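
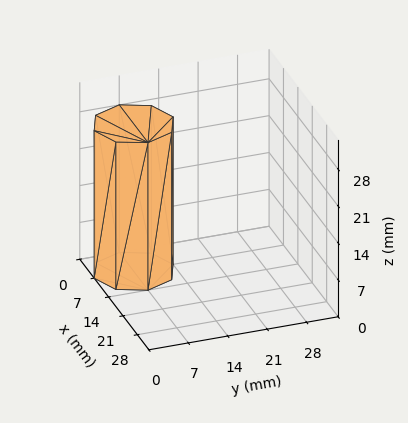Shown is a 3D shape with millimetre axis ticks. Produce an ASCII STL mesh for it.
Reading the render: the shape is a regular 8-sided prism (a cylinder approximated with 8 flat sides), circumscribed radius ≈ 7 mm, height ≈ 28 mm (dimensions read to the nearest mm from the axis ticks). For the STL, each face is triangulated and given an outward normal.

solid part
  facet normal 0.0000 0.0000 -1.0000
    outer loop
      vertex 7.00 14.00 0.00
      vertex 11.95 11.95 0.00
      vertex 14.00 7.00 0.00
    endloop
  endfacet
  facet normal 0.0000 0.0000 -1.0000
    outer loop
      vertex 2.05 11.95 0.00
      vertex 7.00 14.00 0.00
      vertex 14.00 7.00 0.00
    endloop
  endfacet
  facet normal 0.0000 0.0000 -1.0000
    outer loop
      vertex 0.00 7.00 0.00
      vertex 2.05 11.95 0.00
      vertex 14.00 7.00 0.00
    endloop
  endfacet
  facet normal 0.0000 0.0000 -1.0000
    outer loop
      vertex 2.05 2.05 0.00
      vertex 0.00 7.00 0.00
      vertex 14.00 7.00 0.00
    endloop
  endfacet
  facet normal 0.0000 0.0000 -1.0000
    outer loop
      vertex 7.00 0.00 0.00
      vertex 2.05 2.05 0.00
      vertex 14.00 7.00 0.00
    endloop
  endfacet
  facet normal 0.0000 0.0000 -1.0000
    outer loop
      vertex 11.95 2.05 0.00
      vertex 7.00 0.00 0.00
      vertex 14.00 7.00 0.00
    endloop
  endfacet
  facet normal 0.0000 0.0000 1.0000
    outer loop
      vertex 14.00 7.00 28.00
      vertex 11.95 11.95 28.00
      vertex 7.00 14.00 28.00
    endloop
  endfacet
  facet normal 0.0000 0.0000 1.0000
    outer loop
      vertex 14.00 7.00 28.00
      vertex 7.00 14.00 28.00
      vertex 2.05 11.95 28.00
    endloop
  endfacet
  facet normal 0.0000 0.0000 1.0000
    outer loop
      vertex 14.00 7.00 28.00
      vertex 2.05 11.95 28.00
      vertex 0.00 7.00 28.00
    endloop
  endfacet
  facet normal 0.0000 0.0000 1.0000
    outer loop
      vertex 14.00 7.00 28.00
      vertex 0.00 7.00 28.00
      vertex 2.05 2.05 28.00
    endloop
  endfacet
  facet normal 0.0000 0.0000 1.0000
    outer loop
      vertex 14.00 7.00 28.00
      vertex 2.05 2.05 28.00
      vertex 7.00 0.00 28.00
    endloop
  endfacet
  facet normal 0.0000 0.0000 1.0000
    outer loop
      vertex 14.00 7.00 28.00
      vertex 7.00 0.00 28.00
      vertex 11.95 2.05 28.00
    endloop
  endfacet
  facet normal 0.9239 0.3826 0.0000
    outer loop
      vertex 14.00 7.00 0.00
      vertex 11.95 11.95 0.00
      vertex 11.95 11.95 28.00
    endloop
  endfacet
  facet normal 0.9239 0.3826 0.0000
    outer loop
      vertex 14.00 7.00 0.00
      vertex 11.95 11.95 28.00
      vertex 14.00 7.00 28.00
    endloop
  endfacet
  facet normal 0.3826 0.9239 0.0000
    outer loop
      vertex 11.95 11.95 0.00
      vertex 7.00 14.00 0.00
      vertex 7.00 14.00 28.00
    endloop
  endfacet
  facet normal 0.3826 0.9239 0.0000
    outer loop
      vertex 11.95 11.95 0.00
      vertex 7.00 14.00 28.00
      vertex 11.95 11.95 28.00
    endloop
  endfacet
  facet normal -0.3826 0.9239 0.0000
    outer loop
      vertex 7.00 14.00 0.00
      vertex 2.05 11.95 0.00
      vertex 2.05 11.95 28.00
    endloop
  endfacet
  facet normal -0.3826 0.9239 0.0000
    outer loop
      vertex 7.00 14.00 0.00
      vertex 2.05 11.95 28.00
      vertex 7.00 14.00 28.00
    endloop
  endfacet
  facet normal -0.9239 0.3826 0.0000
    outer loop
      vertex 2.05 11.95 0.00
      vertex 0.00 7.00 0.00
      vertex 0.00 7.00 28.00
    endloop
  endfacet
  facet normal -0.9239 0.3826 0.0000
    outer loop
      vertex 2.05 11.95 0.00
      vertex 0.00 7.00 28.00
      vertex 2.05 11.95 28.00
    endloop
  endfacet
  facet normal -0.9239 -0.3826 0.0000
    outer loop
      vertex 0.00 7.00 0.00
      vertex 2.05 2.05 0.00
      vertex 2.05 2.05 28.00
    endloop
  endfacet
  facet normal -0.9239 -0.3826 0.0000
    outer loop
      vertex 0.00 7.00 0.00
      vertex 2.05 2.05 28.00
      vertex 0.00 7.00 28.00
    endloop
  endfacet
  facet normal -0.3826 -0.9239 0.0000
    outer loop
      vertex 2.05 2.05 0.00
      vertex 7.00 0.00 0.00
      vertex 7.00 0.00 28.00
    endloop
  endfacet
  facet normal -0.3826 -0.9239 0.0000
    outer loop
      vertex 2.05 2.05 0.00
      vertex 7.00 0.00 28.00
      vertex 2.05 2.05 28.00
    endloop
  endfacet
  facet normal 0.3826 -0.9239 0.0000
    outer loop
      vertex 7.00 0.00 0.00
      vertex 11.95 2.05 0.00
      vertex 11.95 2.05 28.00
    endloop
  endfacet
  facet normal 0.3826 -0.9239 0.0000
    outer loop
      vertex 7.00 0.00 0.00
      vertex 11.95 2.05 28.00
      vertex 7.00 0.00 28.00
    endloop
  endfacet
  facet normal 0.9239 -0.3826 0.0000
    outer loop
      vertex 11.95 2.05 0.00
      vertex 14.00 7.00 0.00
      vertex 14.00 7.00 28.00
    endloop
  endfacet
  facet normal 0.9239 -0.3826 0.0000
    outer loop
      vertex 11.95 2.05 0.00
      vertex 14.00 7.00 28.00
      vertex 11.95 2.05 28.00
    endloop
  endfacet
endsolid part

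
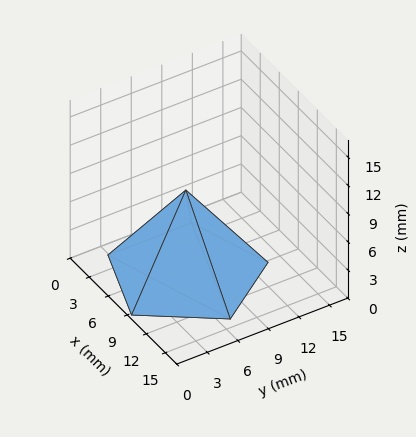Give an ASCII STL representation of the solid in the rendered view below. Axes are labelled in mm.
Reading the render: the shape is a regular 5-sided pyramid, base circumscribed radius ≈ 7 mm, apex at z ≈ 9 mm (dimensions read to the nearest mm from the axis ticks). For the STL, each face is triangulated and given an outward normal.

solid part
  facet normal 0.0000 0.0000 -1.0000
    outer loop
      vertex 1.3 11.1 0.0
      vertex 9.2 13.7 0.0
      vertex 14.0 7.0 0.0
    endloop
  endfacet
  facet normal 0.0000 0.0000 -1.0000
    outer loop
      vertex 1.3 2.9 0.0
      vertex 1.3 11.1 0.0
      vertex 14.0 7.0 0.0
    endloop
  endfacet
  facet normal 0.0000 0.0000 -1.0000
    outer loop
      vertex 9.2 0.3 0.0
      vertex 1.3 2.9 0.0
      vertex 14.0 7.0 0.0
    endloop
  endfacet
  facet normal 0.6871 0.4922 0.5344
    outer loop
      vertex 14.0 7.0 0.0
      vertex 9.2 13.7 0.0
      vertex 7.0 7.0 9.0
    endloop
  endfacet
  facet normal -0.2644 0.8034 0.5335
    outer loop
      vertex 9.2 13.7 0.0
      vertex 1.3 11.1 0.0
      vertex 7.0 7.0 9.0
    endloop
  endfacet
  facet normal -0.8448 0.0000 0.5351
    outer loop
      vertex 1.3 11.1 0.0
      vertex 1.3 2.9 0.0
      vertex 7.0 7.0 9.0
    endloop
  endfacet
  facet normal -0.2644 -0.8034 0.5335
    outer loop
      vertex 1.3 2.9 0.0
      vertex 9.2 0.3 0.0
      vertex 7.0 7.0 9.0
    endloop
  endfacet
  facet normal 0.6871 -0.4922 0.5344
    outer loop
      vertex 9.2 0.3 0.0
      vertex 14.0 7.0 0.0
      vertex 7.0 7.0 9.0
    endloop
  endfacet
endsolid part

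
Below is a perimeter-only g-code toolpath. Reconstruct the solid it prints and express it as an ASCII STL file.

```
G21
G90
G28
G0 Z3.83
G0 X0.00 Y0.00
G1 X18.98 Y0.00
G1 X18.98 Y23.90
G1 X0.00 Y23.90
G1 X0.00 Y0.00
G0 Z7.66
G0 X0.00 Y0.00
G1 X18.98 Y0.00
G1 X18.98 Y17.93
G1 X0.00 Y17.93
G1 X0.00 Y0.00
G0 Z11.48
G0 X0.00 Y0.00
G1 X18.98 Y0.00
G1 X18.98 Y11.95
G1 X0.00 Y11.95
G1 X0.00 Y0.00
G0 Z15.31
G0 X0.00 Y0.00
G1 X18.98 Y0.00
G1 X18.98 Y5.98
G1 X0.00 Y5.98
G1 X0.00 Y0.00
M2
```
solid part
  facet normal 0.0000 0.0000 -1.0000
    outer loop
      vertex 18.98 29.88 0.00
      vertex 18.98 0.00 0.00
      vertex 0.00 0.00 0.00
    endloop
  endfacet
  facet normal 0.0000 0.0000 -1.0000
    outer loop
      vertex 0.00 29.88 0.00
      vertex 18.98 29.88 0.00
      vertex 0.00 0.00 0.00
    endloop
  endfacet
  facet normal 0.0000 -1.0000 0.0000
    outer loop
      vertex 0.00 0.00 0.00
      vertex 18.98 0.00 0.00
      vertex 18.98 0.00 19.14
    endloop
  endfacet
  facet normal 0.0000 -1.0000 0.0000
    outer loop
      vertex 0.00 0.00 0.00
      vertex 18.98 0.00 19.14
      vertex 0.00 0.00 19.14
    endloop
  endfacet
  facet normal 0.0000 0.5394 0.8421
    outer loop
      vertex 0.00 0.00 19.14
      vertex 18.98 0.00 19.14
      vertex 18.98 29.88 0.00
    endloop
  endfacet
  facet normal 0.0000 0.5394 0.8421
    outer loop
      vertex 0.00 0.00 19.14
      vertex 18.98 29.88 0.00
      vertex 0.00 29.88 0.00
    endloop
  endfacet
  facet normal -1.0000 0.0000 0.0000
    outer loop
      vertex 0.00 0.00 19.14
      vertex 0.00 29.88 0.00
      vertex 0.00 0.00 0.00
    endloop
  endfacet
  facet normal 1.0000 0.0000 0.0000
    outer loop
      vertex 18.98 0.00 0.00
      vertex 18.98 29.88 0.00
      vertex 18.98 0.00 19.14
    endloop
  endfacet
endsolid part

The G0 Z moves step by Δz≈3.83 mm. The G1 loops shrink linearly with z, so the solid tapers from its base footprint up to z≈19.1. Closing with a flat bottom cap and the tapered top and triangulating gives 8 facets — a wedge (ramp): 19 × 29.9 mm base, rising to 19.1 mm along the y=0 edge and sloping linearly to z=0 at y=29.9.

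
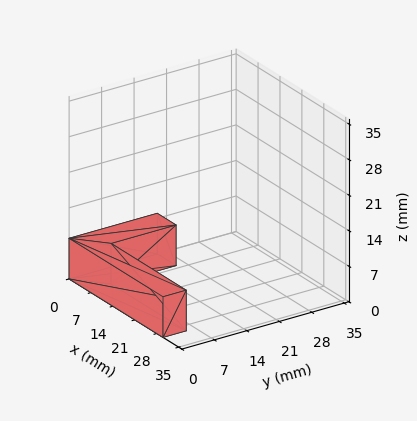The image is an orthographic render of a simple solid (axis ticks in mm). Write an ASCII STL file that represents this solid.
Reading the render: the shape is an L-shaped prism: outer 30 × 19 mm, arm thicknesses ≈ 5 mm (horizontal) and 6 mm (vertical), extruded 8 mm in z (dimensions read to the nearest mm from the axis ticks). For the STL, each face is triangulated and given an outward normal.

solid part
  facet normal 0.0000 0.0000 -1.0000
    outer loop
      vertex 30.000 5.000 0.000
      vertex 30.000 0.000 0.000
      vertex 0.000 0.000 0.000
    endloop
  endfacet
  facet normal 0.0000 0.0000 -1.0000
    outer loop
      vertex 6.000 5.000 0.000
      vertex 30.000 5.000 0.000
      vertex 0.000 0.000 0.000
    endloop
  endfacet
  facet normal 0.0000 0.0000 -1.0000
    outer loop
      vertex 6.000 19.000 0.000
      vertex 6.000 5.000 0.000
      vertex 0.000 0.000 0.000
    endloop
  endfacet
  facet normal 0.0000 0.0000 -1.0000
    outer loop
      vertex 0.000 19.000 0.000
      vertex 6.000 19.000 0.000
      vertex 0.000 0.000 0.000
    endloop
  endfacet
  facet normal 0.0000 0.0000 1.0000
    outer loop
      vertex 0.000 0.000 8.000
      vertex 30.000 0.000 8.000
      vertex 30.000 5.000 8.000
    endloop
  endfacet
  facet normal 0.0000 0.0000 1.0000
    outer loop
      vertex 0.000 0.000 8.000
      vertex 30.000 5.000 8.000
      vertex 6.000 5.000 8.000
    endloop
  endfacet
  facet normal 0.0000 0.0000 1.0000
    outer loop
      vertex 0.000 0.000 8.000
      vertex 6.000 5.000 8.000
      vertex 6.000 19.000 8.000
    endloop
  endfacet
  facet normal 0.0000 0.0000 1.0000
    outer loop
      vertex 0.000 0.000 8.000
      vertex 6.000 19.000 8.000
      vertex 0.000 19.000 8.000
    endloop
  endfacet
  facet normal 0.0000 -1.0000 0.0000
    outer loop
      vertex 0.000 0.000 0.000
      vertex 30.000 0.000 0.000
      vertex 30.000 0.000 8.000
    endloop
  endfacet
  facet normal 0.0000 -1.0000 0.0000
    outer loop
      vertex 0.000 0.000 0.000
      vertex 30.000 0.000 8.000
      vertex 0.000 0.000 8.000
    endloop
  endfacet
  facet normal 1.0000 0.0000 0.0000
    outer loop
      vertex 30.000 0.000 0.000
      vertex 30.000 5.000 0.000
      vertex 30.000 5.000 8.000
    endloop
  endfacet
  facet normal 1.0000 0.0000 0.0000
    outer loop
      vertex 30.000 0.000 0.000
      vertex 30.000 5.000 8.000
      vertex 30.000 0.000 8.000
    endloop
  endfacet
  facet normal 0.0000 1.0000 0.0000
    outer loop
      vertex 30.000 5.000 0.000
      vertex 6.000 5.000 0.000
      vertex 6.000 5.000 8.000
    endloop
  endfacet
  facet normal 0.0000 1.0000 0.0000
    outer loop
      vertex 30.000 5.000 0.000
      vertex 6.000 5.000 8.000
      vertex 30.000 5.000 8.000
    endloop
  endfacet
  facet normal 1.0000 0.0000 0.0000
    outer loop
      vertex 6.000 5.000 0.000
      vertex 6.000 19.000 0.000
      vertex 6.000 19.000 8.000
    endloop
  endfacet
  facet normal 1.0000 0.0000 0.0000
    outer loop
      vertex 6.000 5.000 0.000
      vertex 6.000 19.000 8.000
      vertex 6.000 5.000 8.000
    endloop
  endfacet
  facet normal 0.0000 1.0000 0.0000
    outer loop
      vertex 6.000 19.000 0.000
      vertex 0.000 19.000 0.000
      vertex 0.000 19.000 8.000
    endloop
  endfacet
  facet normal 0.0000 1.0000 0.0000
    outer loop
      vertex 6.000 19.000 0.000
      vertex 0.000 19.000 8.000
      vertex 6.000 19.000 8.000
    endloop
  endfacet
  facet normal -1.0000 0.0000 0.0000
    outer loop
      vertex 0.000 19.000 0.000
      vertex 0.000 0.000 0.000
      vertex 0.000 0.000 8.000
    endloop
  endfacet
  facet normal -1.0000 0.0000 0.0000
    outer loop
      vertex 0.000 19.000 0.000
      vertex 0.000 0.000 8.000
      vertex 0.000 19.000 8.000
    endloop
  endfacet
endsolid part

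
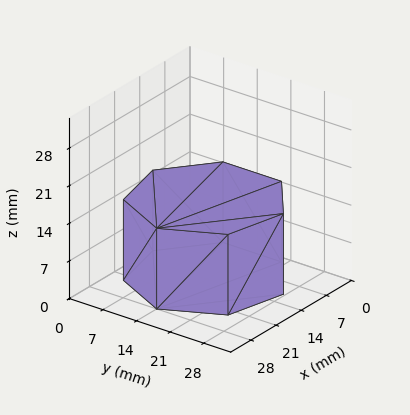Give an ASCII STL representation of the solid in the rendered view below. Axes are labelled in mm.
Reading the render: the shape is a regular 7-sided prism (a cylinder approximated with 7 flat sides), circumscribed radius ≈ 14 mm, height ≈ 15 mm (dimensions read to the nearest mm from the axis ticks). For the STL, each face is triangulated and given an outward normal.

solid part
  facet normal 0.0000 0.0000 -1.0000
    outer loop
      vertex 10.9 27.6 0.0
      vertex 22.7 24.9 0.0
      vertex 28.0 14.0 0.0
    endloop
  endfacet
  facet normal 0.0000 0.0000 -1.0000
    outer loop
      vertex 1.4 20.1 0.0
      vertex 10.9 27.6 0.0
      vertex 28.0 14.0 0.0
    endloop
  endfacet
  facet normal 0.0000 0.0000 -1.0000
    outer loop
      vertex 1.4 7.9 0.0
      vertex 1.4 20.1 0.0
      vertex 28.0 14.0 0.0
    endloop
  endfacet
  facet normal 0.0000 0.0000 -1.0000
    outer loop
      vertex 10.9 0.4 0.0
      vertex 1.4 7.9 0.0
      vertex 28.0 14.0 0.0
    endloop
  endfacet
  facet normal 0.0000 0.0000 -1.0000
    outer loop
      vertex 22.7 3.1 0.0
      vertex 10.9 0.4 0.0
      vertex 28.0 14.0 0.0
    endloop
  endfacet
  facet normal 0.0000 0.0000 1.0000
    outer loop
      vertex 28.0 14.0 15.0
      vertex 22.7 24.9 15.0
      vertex 10.9 27.6 15.0
    endloop
  endfacet
  facet normal 0.0000 0.0000 1.0000
    outer loop
      vertex 28.0 14.0 15.0
      vertex 10.9 27.6 15.0
      vertex 1.4 20.1 15.0
    endloop
  endfacet
  facet normal 0.0000 0.0000 1.0000
    outer loop
      vertex 28.0 14.0 15.0
      vertex 1.4 20.1 15.0
      vertex 1.4 7.9 15.0
    endloop
  endfacet
  facet normal 0.0000 0.0000 1.0000
    outer loop
      vertex 28.0 14.0 15.0
      vertex 1.4 7.9 15.0
      vertex 10.9 0.4 15.0
    endloop
  endfacet
  facet normal 0.0000 0.0000 1.0000
    outer loop
      vertex 28.0 14.0 15.0
      vertex 10.9 0.4 15.0
      vertex 22.7 3.1 15.0
    endloop
  endfacet
  facet normal 0.8993 0.4373 0.0000
    outer loop
      vertex 28.0 14.0 0.0
      vertex 22.7 24.9 0.0
      vertex 22.7 24.9 15.0
    endloop
  endfacet
  facet normal 0.8993 0.4373 0.0000
    outer loop
      vertex 28.0 14.0 0.0
      vertex 22.7 24.9 15.0
      vertex 28.0 14.0 15.0
    endloop
  endfacet
  facet normal 0.2230 0.9748 0.0000
    outer loop
      vertex 22.7 24.9 0.0
      vertex 10.9 27.6 0.0
      vertex 10.9 27.6 15.0
    endloop
  endfacet
  facet normal 0.2230 0.9748 0.0000
    outer loop
      vertex 22.7 24.9 0.0
      vertex 10.9 27.6 15.0
      vertex 22.7 24.9 15.0
    endloop
  endfacet
  facet normal -0.6196 0.7849 0.0000
    outer loop
      vertex 10.9 27.6 0.0
      vertex 1.4 20.1 0.0
      vertex 1.4 20.1 15.0
    endloop
  endfacet
  facet normal -0.6196 0.7849 0.0000
    outer loop
      vertex 10.9 27.6 0.0
      vertex 1.4 20.1 15.0
      vertex 10.9 27.6 15.0
    endloop
  endfacet
  facet normal -1.0000 0.0000 0.0000
    outer loop
      vertex 1.4 20.1 0.0
      vertex 1.4 7.9 0.0
      vertex 1.4 7.9 15.0
    endloop
  endfacet
  facet normal -1.0000 0.0000 0.0000
    outer loop
      vertex 1.4 20.1 0.0
      vertex 1.4 7.9 15.0
      vertex 1.4 20.1 15.0
    endloop
  endfacet
  facet normal -0.6196 -0.7849 0.0000
    outer loop
      vertex 1.4 7.9 0.0
      vertex 10.9 0.4 0.0
      vertex 10.9 0.4 15.0
    endloop
  endfacet
  facet normal -0.6196 -0.7849 0.0000
    outer loop
      vertex 1.4 7.9 0.0
      vertex 10.9 0.4 15.0
      vertex 1.4 7.9 15.0
    endloop
  endfacet
  facet normal 0.2230 -0.9748 0.0000
    outer loop
      vertex 10.9 0.4 0.0
      vertex 22.7 3.1 0.0
      vertex 22.7 3.1 15.0
    endloop
  endfacet
  facet normal 0.2230 -0.9748 0.0000
    outer loop
      vertex 10.9 0.4 0.0
      vertex 22.7 3.1 15.0
      vertex 10.9 0.4 15.0
    endloop
  endfacet
  facet normal 0.8993 -0.4373 0.0000
    outer loop
      vertex 22.7 3.1 0.0
      vertex 28.0 14.0 0.0
      vertex 28.0 14.0 15.0
    endloop
  endfacet
  facet normal 0.8993 -0.4373 0.0000
    outer loop
      vertex 22.7 3.1 0.0
      vertex 28.0 14.0 15.0
      vertex 22.7 3.1 15.0
    endloop
  endfacet
endsolid part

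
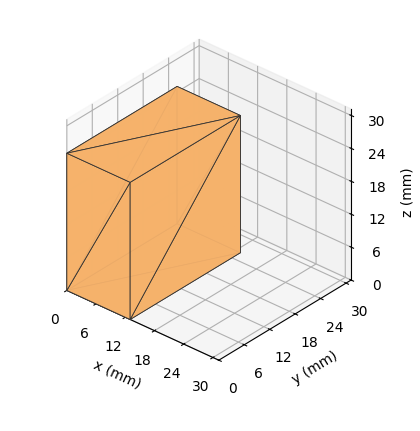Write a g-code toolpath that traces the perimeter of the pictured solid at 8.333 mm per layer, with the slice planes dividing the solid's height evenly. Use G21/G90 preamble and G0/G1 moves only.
Reading the render: the shape is a rectangular box, roughly 13 × 26 mm footprint and 25 mm tall (dimensions read to the nearest mm from the axis ticks). For the g-code, the solid's height is divided into equal slices at the stated Δz and each level perimeter traced with G1 moves after a G0 lift.

; perimeter-only toolpath
G21 ; units = mm
G90 ; absolute positioning
G28 ; home
; layer 1
G0 Z8.333
G0 X0.000 Y0.000
G1 X13.000 Y0.000
G1 X13.000 Y26.000
G1 X0.000 Y26.000
G1 X0.000 Y0.000
; layer 2
G0 Z16.667
G0 X0.000 Y0.000
G1 X13.000 Y0.000
G1 X13.000 Y26.000
G1 X0.000 Y26.000
G1 X0.000 Y0.000
; layer 3
G0 Z25.000
G0 X0.000 Y0.000
G1 X13.000 Y0.000
G1 X13.000 Y26.000
G1 X0.000 Y26.000
G1 X0.000 Y0.000
M2 ; end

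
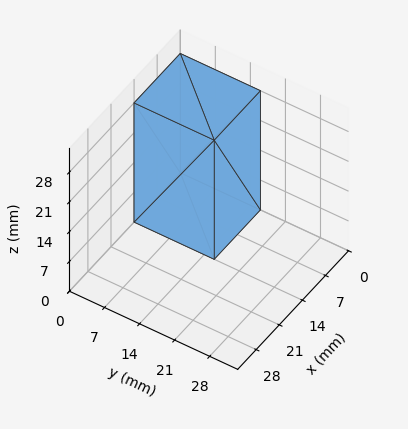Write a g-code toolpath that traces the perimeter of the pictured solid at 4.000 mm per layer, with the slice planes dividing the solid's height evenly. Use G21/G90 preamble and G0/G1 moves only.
Reading the render: the shape is a rectangular box, roughly 14 × 16 mm footprint and 28 mm tall (dimensions read to the nearest mm from the axis ticks). For the g-code, the solid's height is divided into equal slices at the stated Δz and each level perimeter traced with G1 moves after a G0 lift.

; perimeter-only toolpath
G21 ; units = mm
G90 ; absolute positioning
G28 ; home
; layer 1
G0 Z4.000
G0 X0.000 Y0.000
G1 X14.000 Y0.000
G1 X14.000 Y16.000
G1 X0.000 Y16.000
G1 X0.000 Y0.000
; layer 2
G0 Z8.000
G0 X0.000 Y0.000
G1 X14.000 Y0.000
G1 X14.000 Y16.000
G1 X0.000 Y16.000
G1 X0.000 Y0.000
; layer 3
G0 Z12.000
G0 X0.000 Y0.000
G1 X14.000 Y0.000
G1 X14.000 Y16.000
G1 X0.000 Y16.000
G1 X0.000 Y0.000
; layer 4
G0 Z16.000
G0 X0.000 Y0.000
G1 X14.000 Y0.000
G1 X14.000 Y16.000
G1 X0.000 Y16.000
G1 X0.000 Y0.000
; layer 5
G0 Z20.000
G0 X0.000 Y0.000
G1 X14.000 Y0.000
G1 X14.000 Y16.000
G1 X0.000 Y16.000
G1 X0.000 Y0.000
; layer 6
G0 Z24.000
G0 X0.000 Y0.000
G1 X14.000 Y0.000
G1 X14.000 Y16.000
G1 X0.000 Y16.000
G1 X0.000 Y0.000
; layer 7
G0 Z28.000
G0 X0.000 Y0.000
G1 X14.000 Y0.000
G1 X14.000 Y16.000
G1 X0.000 Y16.000
G1 X0.000 Y0.000
M2 ; end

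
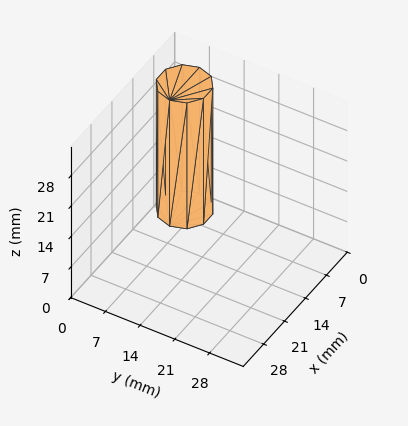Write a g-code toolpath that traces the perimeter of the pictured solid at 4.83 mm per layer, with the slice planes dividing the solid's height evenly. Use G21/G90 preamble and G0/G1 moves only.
Reading the render: the shape is a regular 10-sided prism (a cylinder approximated with 10 flat sides), circumscribed radius ≈ 5 mm, height ≈ 29 mm (dimensions read to the nearest mm from the axis ticks). For the g-code, the solid's height is divided into equal slices at the stated Δz and each level perimeter traced with G1 moves after a G0 lift.

; perimeter-only toolpath
G21 ; units = mm
G90 ; absolute positioning
G28 ; home
; layer 1
G0 Z4.83
G0 X10.00 Y5.00
G1 X9.05 Y7.94
G1 X6.55 Y9.76
G1 X3.45 Y9.76
G1 X0.95 Y7.94
G1 X0.00 Y5.00
G1 X0.95 Y2.06
G1 X3.45 Y0.24
G1 X6.55 Y0.24
G1 X9.05 Y2.06
G1 X10.00 Y5.00
; layer 2
G0 Z9.67
G0 X10.00 Y5.00
G1 X9.05 Y7.94
G1 X6.55 Y9.76
G1 X3.45 Y9.76
G1 X0.95 Y7.94
G1 X0.00 Y5.00
G1 X0.95 Y2.06
G1 X3.45 Y0.24
G1 X6.55 Y0.24
G1 X9.05 Y2.06
G1 X10.00 Y5.00
; layer 3
G0 Z14.50
G0 X10.00 Y5.00
G1 X9.05 Y7.94
G1 X6.55 Y9.76
G1 X3.45 Y9.76
G1 X0.95 Y7.94
G1 X0.00 Y5.00
G1 X0.95 Y2.06
G1 X3.45 Y0.24
G1 X6.55 Y0.24
G1 X9.05 Y2.06
G1 X10.00 Y5.00
; layer 4
G0 Z19.33
G0 X10.00 Y5.00
G1 X9.05 Y7.94
G1 X6.55 Y9.76
G1 X3.45 Y9.76
G1 X0.95 Y7.94
G1 X0.00 Y5.00
G1 X0.95 Y2.06
G1 X3.45 Y0.24
G1 X6.55 Y0.24
G1 X9.05 Y2.06
G1 X10.00 Y5.00
; layer 5
G0 Z24.17
G0 X10.00 Y5.00
G1 X9.05 Y7.94
G1 X6.55 Y9.76
G1 X3.45 Y9.76
G1 X0.95 Y7.94
G1 X0.00 Y5.00
G1 X0.95 Y2.06
G1 X3.45 Y0.24
G1 X6.55 Y0.24
G1 X9.05 Y2.06
G1 X10.00 Y5.00
; layer 6
G0 Z29.00
G0 X10.00 Y5.00
G1 X9.05 Y7.94
G1 X6.55 Y9.76
G1 X3.45 Y9.76
G1 X0.95 Y7.94
G1 X0.00 Y5.00
G1 X0.95 Y2.06
G1 X3.45 Y0.24
G1 X6.55 Y0.24
G1 X9.05 Y2.06
G1 X10.00 Y5.00
M2 ; end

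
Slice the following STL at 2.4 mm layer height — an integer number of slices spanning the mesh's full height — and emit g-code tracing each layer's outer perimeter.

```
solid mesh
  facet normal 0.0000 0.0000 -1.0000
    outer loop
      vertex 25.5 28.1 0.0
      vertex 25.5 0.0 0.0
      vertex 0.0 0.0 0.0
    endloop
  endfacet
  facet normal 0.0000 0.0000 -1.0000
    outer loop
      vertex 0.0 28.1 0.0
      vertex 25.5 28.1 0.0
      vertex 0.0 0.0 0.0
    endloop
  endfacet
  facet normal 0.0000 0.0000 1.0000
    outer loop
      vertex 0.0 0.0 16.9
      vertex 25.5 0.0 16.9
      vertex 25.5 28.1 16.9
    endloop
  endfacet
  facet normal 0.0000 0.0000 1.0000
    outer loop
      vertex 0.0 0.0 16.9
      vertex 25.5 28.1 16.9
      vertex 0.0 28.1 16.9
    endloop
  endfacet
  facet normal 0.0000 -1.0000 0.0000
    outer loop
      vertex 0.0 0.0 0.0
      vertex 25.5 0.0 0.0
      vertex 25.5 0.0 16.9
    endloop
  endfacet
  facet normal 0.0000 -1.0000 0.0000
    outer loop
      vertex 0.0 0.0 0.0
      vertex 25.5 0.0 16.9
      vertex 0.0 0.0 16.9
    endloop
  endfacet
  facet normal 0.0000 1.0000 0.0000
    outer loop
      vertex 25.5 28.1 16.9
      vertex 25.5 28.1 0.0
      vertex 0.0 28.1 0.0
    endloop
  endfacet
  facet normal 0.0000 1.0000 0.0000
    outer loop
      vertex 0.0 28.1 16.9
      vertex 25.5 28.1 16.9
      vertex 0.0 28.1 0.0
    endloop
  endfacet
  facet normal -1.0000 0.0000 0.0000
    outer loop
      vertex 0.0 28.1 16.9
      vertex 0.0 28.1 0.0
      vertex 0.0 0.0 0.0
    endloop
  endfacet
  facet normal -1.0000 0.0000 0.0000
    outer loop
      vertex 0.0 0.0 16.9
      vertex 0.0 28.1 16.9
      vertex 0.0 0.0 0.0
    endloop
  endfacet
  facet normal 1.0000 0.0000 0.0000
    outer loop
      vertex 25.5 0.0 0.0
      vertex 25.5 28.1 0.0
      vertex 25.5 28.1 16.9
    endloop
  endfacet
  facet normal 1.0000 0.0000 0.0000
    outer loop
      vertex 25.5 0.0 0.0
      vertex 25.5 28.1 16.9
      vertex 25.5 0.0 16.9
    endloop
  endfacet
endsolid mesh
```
; perimeter-only toolpath
G21 ; units = mm
G90 ; absolute positioning
G28 ; home
; layer 1
G0 Z2.4
G0 X0.0 Y0.0
G1 X25.5 Y0.0
G1 X25.5 Y28.1
G1 X0.0 Y28.1
G1 X0.0 Y0.0
; layer 2
G0 Z4.8
G0 X0.0 Y0.0
G1 X25.5 Y0.0
G1 X25.5 Y28.1
G1 X0.0 Y28.1
G1 X0.0 Y0.0
; layer 3
G0 Z7.2
G0 X0.0 Y0.0
G1 X25.5 Y0.0
G1 X25.5 Y28.1
G1 X0.0 Y28.1
G1 X0.0 Y0.0
; layer 4
G0 Z9.7
G0 X0.0 Y0.0
G1 X25.5 Y0.0
G1 X25.5 Y28.1
G1 X0.0 Y28.1
G1 X0.0 Y0.0
; layer 5
G0 Z12.1
G0 X0.0 Y0.0
G1 X25.5 Y0.0
G1 X25.5 Y28.1
G1 X0.0 Y28.1
G1 X0.0 Y0.0
; layer 6
G0 Z14.5
G0 X0.0 Y0.0
G1 X25.5 Y0.0
G1 X25.5 Y28.1
G1 X0.0 Y28.1
G1 X0.0 Y0.0
; layer 7
G0 Z16.9
G0 X0.0 Y0.0
G1 X25.5 Y0.0
G1 X25.5 Y28.1
G1 X0.0 Y28.1
G1 X0.0 Y0.0
M2 ; end

The solid is a rectangular box, roughly 25.5 × 28.1 mm footprint and 16.9 mm tall. Slicing at Δz = 2.4 mm — 7 equal slices spanning the solid's height, so layer i sits at z = i·h/7 — gives 7 non-empty perimeters. Each is a 4-segment closed polygon; G0 lifts to the layer z and rapids to the start vertex, then G1 traces the edges.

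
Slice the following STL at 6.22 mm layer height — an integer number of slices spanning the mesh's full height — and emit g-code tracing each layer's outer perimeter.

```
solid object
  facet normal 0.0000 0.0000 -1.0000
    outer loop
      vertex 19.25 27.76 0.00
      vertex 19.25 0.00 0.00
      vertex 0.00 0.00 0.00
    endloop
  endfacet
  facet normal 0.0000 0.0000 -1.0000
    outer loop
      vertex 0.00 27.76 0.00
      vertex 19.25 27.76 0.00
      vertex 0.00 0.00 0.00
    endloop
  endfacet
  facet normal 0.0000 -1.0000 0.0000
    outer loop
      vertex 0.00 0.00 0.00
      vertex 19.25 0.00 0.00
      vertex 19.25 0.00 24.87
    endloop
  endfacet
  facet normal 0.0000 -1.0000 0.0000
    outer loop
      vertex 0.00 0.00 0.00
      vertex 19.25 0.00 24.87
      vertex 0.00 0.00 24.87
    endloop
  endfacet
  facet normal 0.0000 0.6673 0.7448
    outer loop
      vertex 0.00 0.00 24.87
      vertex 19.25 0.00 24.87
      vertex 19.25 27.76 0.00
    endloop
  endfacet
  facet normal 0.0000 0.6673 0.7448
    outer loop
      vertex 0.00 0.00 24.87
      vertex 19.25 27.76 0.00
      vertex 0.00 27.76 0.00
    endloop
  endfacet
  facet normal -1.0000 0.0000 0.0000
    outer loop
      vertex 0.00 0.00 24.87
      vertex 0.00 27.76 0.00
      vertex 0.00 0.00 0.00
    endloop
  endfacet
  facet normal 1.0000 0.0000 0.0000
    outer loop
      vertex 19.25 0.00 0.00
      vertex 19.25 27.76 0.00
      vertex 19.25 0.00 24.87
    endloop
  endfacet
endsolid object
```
; perimeter-only toolpath
G21 ; units = mm
G90 ; absolute positioning
G28 ; home
; layer 1
G0 Z6.22
G0 X0.00 Y0.00
G1 X19.25 Y0.00
G1 X19.25 Y20.82
G1 X0.00 Y20.82
G1 X0.00 Y0.00
; layer 2
G0 Z12.44
G0 X0.00 Y0.00
G1 X19.25 Y0.00
G1 X19.25 Y13.88
G1 X0.00 Y13.88
G1 X0.00 Y0.00
; layer 3
G0 Z18.65
G0 X0.00 Y0.00
G1 X19.25 Y0.00
G1 X19.25 Y6.94
G1 X0.00 Y6.94
G1 X0.00 Y0.00
M2 ; end

The solid is a wedge (ramp): 19.2 × 27.8 mm base, rising to 24.9 mm along the y=0 edge and sloping linearly to z=0 at y=27.8. Slicing at Δz = 6.22 mm — 4 equal slices spanning the solid's height, so layer i sits at z = i·h/4 — gives 3 non-empty perimeters. Each is a 4-segment closed polygon; G0 lifts to the layer z and rapids to the start vertex, then G1 traces the edges. The cross-section shrinks linearly with z (the slice at the apex is degenerate and omitted).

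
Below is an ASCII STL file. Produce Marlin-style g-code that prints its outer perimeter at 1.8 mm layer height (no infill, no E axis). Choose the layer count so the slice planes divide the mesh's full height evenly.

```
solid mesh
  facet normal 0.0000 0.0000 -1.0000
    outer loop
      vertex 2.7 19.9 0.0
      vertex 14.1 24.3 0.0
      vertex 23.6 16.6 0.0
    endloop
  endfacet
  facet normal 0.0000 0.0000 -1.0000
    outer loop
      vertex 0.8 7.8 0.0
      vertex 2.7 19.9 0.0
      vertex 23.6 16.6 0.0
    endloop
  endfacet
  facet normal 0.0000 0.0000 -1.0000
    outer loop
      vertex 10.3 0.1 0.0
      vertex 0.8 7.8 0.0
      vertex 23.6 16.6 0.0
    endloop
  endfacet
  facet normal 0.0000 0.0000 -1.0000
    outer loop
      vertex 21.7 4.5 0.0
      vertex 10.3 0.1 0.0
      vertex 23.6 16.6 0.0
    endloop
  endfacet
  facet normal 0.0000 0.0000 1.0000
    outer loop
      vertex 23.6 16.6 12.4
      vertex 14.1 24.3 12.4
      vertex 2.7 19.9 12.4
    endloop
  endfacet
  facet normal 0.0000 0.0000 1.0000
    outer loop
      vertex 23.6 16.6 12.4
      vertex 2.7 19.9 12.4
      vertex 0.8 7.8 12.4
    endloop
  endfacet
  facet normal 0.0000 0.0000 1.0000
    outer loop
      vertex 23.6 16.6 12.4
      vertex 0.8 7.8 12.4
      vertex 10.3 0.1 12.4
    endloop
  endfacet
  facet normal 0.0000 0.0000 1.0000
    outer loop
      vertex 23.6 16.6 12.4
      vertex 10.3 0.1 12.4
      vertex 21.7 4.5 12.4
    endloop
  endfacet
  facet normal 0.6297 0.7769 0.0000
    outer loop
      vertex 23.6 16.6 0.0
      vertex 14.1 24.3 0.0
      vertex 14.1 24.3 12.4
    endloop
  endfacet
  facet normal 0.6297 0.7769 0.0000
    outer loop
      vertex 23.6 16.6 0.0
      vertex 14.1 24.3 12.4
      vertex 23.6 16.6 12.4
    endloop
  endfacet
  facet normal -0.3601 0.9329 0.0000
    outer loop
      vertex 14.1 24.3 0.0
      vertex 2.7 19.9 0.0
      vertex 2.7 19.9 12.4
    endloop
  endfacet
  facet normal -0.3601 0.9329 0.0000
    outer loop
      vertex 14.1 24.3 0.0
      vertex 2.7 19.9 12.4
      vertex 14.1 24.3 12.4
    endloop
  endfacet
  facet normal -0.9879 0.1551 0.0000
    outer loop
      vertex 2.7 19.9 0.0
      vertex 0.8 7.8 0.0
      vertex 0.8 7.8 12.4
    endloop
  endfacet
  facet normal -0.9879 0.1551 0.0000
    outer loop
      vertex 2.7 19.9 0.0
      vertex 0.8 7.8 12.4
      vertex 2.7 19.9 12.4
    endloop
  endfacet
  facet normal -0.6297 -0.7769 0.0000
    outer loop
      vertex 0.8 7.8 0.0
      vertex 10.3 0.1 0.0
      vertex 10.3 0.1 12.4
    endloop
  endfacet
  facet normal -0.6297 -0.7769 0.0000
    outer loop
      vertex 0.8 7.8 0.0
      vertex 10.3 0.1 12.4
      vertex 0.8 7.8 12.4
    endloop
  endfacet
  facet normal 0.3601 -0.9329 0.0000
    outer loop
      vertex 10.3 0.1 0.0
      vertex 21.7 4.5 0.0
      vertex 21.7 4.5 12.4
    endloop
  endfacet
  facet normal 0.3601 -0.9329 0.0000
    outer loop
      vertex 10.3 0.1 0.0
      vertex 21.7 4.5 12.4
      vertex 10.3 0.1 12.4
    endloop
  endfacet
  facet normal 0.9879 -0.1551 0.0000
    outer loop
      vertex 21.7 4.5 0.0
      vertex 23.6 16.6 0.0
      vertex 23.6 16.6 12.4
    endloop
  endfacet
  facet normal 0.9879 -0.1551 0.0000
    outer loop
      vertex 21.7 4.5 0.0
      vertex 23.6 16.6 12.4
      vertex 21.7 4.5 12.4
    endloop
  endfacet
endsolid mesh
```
; perimeter-only toolpath
G21 ; units = mm
G90 ; absolute positioning
G28 ; home
; layer 1
G0 Z1.8
G0 X23.6 Y16.6
G1 X14.1 Y24.3
G1 X2.7 Y19.9
G1 X0.8 Y7.8
G1 X10.3 Y0.1
G1 X21.7 Y4.5
G1 X23.6 Y16.6
; layer 2
G0 Z3.5
G0 X23.6 Y16.6
G1 X14.1 Y24.3
G1 X2.7 Y19.9
G1 X0.8 Y7.8
G1 X10.3 Y0.1
G1 X21.7 Y4.5
G1 X23.6 Y16.6
; layer 3
G0 Z5.3
G0 X23.6 Y16.6
G1 X14.1 Y24.3
G1 X2.7 Y19.9
G1 X0.8 Y7.8
G1 X10.3 Y0.1
G1 X21.7 Y4.5
G1 X23.6 Y16.6
; layer 4
G0 Z7.1
G0 X23.6 Y16.6
G1 X14.1 Y24.3
G1 X2.7 Y19.9
G1 X0.8 Y7.8
G1 X10.3 Y0.1
G1 X21.7 Y4.5
G1 X23.6 Y16.6
; layer 5
G0 Z8.9
G0 X23.6 Y16.6
G1 X14.1 Y24.3
G1 X2.7 Y19.9
G1 X0.8 Y7.8
G1 X10.3 Y0.1
G1 X21.7 Y4.5
G1 X23.6 Y16.6
; layer 6
G0 Z10.6
G0 X23.6 Y16.6
G1 X14.1 Y24.3
G1 X2.7 Y19.9
G1 X0.8 Y7.8
G1 X10.3 Y0.1
G1 X21.7 Y4.5
G1 X23.6 Y16.6
; layer 7
G0 Z12.4
G0 X23.6 Y16.6
G1 X14.1 Y24.3
G1 X2.7 Y19.9
G1 X0.8 Y7.8
G1 X10.3 Y0.1
G1 X21.7 Y4.5
G1 X23.6 Y16.6
M2 ; end

The solid is a regular 6-sided prism (a cylinder approximated with 6 flat sides), circumscribed radius ≈ 12.2 mm, height ≈ 12.4 mm. Slicing at Δz = 1.8 mm — 7 equal slices spanning the solid's height, so layer i sits at z = i·h/7 — gives 7 non-empty perimeters. Each is a 6-segment closed polygon; G0 lifts to the layer z and rapids to the start vertex, then G1 traces the edges.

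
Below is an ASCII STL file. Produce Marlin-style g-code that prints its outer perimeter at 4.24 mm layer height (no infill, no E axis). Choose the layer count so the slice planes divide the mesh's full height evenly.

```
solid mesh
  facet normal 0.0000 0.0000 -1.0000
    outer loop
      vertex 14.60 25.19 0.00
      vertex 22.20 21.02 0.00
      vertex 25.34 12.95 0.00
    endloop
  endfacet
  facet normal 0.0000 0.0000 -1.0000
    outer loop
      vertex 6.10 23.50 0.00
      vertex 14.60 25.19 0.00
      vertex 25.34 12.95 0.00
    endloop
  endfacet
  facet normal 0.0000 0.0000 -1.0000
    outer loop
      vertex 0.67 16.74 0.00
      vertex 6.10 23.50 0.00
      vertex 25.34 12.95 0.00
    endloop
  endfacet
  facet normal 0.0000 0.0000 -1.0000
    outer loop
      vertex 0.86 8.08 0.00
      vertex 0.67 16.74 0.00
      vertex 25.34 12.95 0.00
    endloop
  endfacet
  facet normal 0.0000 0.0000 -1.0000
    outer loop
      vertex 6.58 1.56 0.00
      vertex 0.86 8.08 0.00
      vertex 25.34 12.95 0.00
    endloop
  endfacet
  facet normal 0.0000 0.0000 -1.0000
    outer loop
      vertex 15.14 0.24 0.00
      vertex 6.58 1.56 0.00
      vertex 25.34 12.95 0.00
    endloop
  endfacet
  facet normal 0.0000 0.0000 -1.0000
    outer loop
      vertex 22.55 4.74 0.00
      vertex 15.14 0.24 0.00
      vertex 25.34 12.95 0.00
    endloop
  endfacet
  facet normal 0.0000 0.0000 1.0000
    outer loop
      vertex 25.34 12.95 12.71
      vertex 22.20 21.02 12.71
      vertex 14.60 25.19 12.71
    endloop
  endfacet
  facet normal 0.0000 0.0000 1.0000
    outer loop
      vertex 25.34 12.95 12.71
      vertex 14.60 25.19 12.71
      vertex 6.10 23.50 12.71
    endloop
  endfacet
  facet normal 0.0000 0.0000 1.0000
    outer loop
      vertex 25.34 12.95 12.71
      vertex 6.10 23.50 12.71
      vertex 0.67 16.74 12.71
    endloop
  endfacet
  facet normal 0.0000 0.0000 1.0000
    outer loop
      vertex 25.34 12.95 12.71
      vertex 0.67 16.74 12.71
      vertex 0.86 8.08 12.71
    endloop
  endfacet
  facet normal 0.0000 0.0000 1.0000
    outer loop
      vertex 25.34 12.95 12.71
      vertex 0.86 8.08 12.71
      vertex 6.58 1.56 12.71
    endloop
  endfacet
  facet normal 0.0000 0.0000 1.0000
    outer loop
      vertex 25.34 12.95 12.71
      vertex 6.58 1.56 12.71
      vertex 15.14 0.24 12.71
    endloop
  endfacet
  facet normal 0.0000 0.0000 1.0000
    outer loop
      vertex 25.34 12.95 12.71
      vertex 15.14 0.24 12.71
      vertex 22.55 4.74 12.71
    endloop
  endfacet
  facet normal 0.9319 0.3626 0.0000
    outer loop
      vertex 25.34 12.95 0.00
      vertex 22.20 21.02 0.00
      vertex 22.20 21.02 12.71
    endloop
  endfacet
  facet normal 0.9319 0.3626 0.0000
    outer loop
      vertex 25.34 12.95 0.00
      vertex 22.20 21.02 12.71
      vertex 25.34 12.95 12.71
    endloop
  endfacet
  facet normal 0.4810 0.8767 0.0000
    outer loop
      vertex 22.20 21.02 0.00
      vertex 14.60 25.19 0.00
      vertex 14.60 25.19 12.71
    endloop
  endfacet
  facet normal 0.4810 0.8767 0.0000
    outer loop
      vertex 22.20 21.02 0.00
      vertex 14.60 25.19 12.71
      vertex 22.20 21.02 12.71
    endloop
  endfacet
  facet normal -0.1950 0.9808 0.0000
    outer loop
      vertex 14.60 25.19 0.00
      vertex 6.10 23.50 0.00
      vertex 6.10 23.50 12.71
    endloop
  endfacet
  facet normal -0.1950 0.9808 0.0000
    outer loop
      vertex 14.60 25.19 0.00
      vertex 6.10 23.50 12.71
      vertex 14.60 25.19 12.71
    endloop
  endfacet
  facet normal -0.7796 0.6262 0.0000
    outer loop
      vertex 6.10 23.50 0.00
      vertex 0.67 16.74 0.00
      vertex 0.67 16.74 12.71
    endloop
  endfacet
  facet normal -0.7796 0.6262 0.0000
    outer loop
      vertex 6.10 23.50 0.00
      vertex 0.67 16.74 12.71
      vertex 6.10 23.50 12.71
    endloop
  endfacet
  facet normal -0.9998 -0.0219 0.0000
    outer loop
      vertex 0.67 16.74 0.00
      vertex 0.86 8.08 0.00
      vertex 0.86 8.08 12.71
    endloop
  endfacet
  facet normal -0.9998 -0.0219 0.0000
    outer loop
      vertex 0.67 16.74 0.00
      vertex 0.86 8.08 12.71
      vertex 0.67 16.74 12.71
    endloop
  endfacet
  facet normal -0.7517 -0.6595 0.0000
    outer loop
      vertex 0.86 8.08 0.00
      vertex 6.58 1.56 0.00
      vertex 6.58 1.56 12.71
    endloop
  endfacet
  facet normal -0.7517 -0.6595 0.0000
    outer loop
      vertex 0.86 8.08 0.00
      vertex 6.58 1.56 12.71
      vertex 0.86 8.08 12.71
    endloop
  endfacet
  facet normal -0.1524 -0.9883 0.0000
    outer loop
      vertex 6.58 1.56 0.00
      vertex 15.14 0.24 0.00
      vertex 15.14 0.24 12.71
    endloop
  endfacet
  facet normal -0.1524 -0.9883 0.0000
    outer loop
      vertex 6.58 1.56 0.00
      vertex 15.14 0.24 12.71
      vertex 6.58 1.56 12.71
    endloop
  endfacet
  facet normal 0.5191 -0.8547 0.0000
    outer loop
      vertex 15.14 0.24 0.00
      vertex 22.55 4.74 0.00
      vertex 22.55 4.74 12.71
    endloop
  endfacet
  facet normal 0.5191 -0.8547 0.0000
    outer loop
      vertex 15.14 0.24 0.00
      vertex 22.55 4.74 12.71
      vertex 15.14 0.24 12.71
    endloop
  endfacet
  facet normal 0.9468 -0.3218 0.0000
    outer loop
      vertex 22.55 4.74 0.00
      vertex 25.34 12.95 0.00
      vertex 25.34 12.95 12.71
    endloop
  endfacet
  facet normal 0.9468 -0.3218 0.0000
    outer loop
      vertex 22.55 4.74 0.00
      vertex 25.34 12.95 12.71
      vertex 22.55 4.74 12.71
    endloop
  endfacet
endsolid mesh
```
; perimeter-only toolpath
G21 ; units = mm
G90 ; absolute positioning
G28 ; home
; layer 1
G0 Z4.24
G0 X25.34 Y12.95
G1 X22.20 Y21.02
G1 X14.60 Y25.19
G1 X6.10 Y23.50
G1 X0.67 Y16.74
G1 X0.86 Y8.08
G1 X6.58 Y1.56
G1 X15.14 Y0.24
G1 X22.55 Y4.74
G1 X25.34 Y12.95
; layer 2
G0 Z8.47
G0 X25.34 Y12.95
G1 X22.20 Y21.02
G1 X14.60 Y25.19
G1 X6.10 Y23.50
G1 X0.67 Y16.74
G1 X0.86 Y8.08
G1 X6.58 Y1.56
G1 X15.14 Y0.24
G1 X22.55 Y4.74
G1 X25.34 Y12.95
; layer 3
G0 Z12.71
G0 X25.34 Y12.95
G1 X22.20 Y21.02
G1 X14.60 Y25.19
G1 X6.10 Y23.50
G1 X0.67 Y16.74
G1 X0.86 Y8.08
G1 X6.58 Y1.56
G1 X15.14 Y0.24
G1 X22.55 Y4.74
G1 X25.34 Y12.95
M2 ; end

The solid is a regular 9-sided prism (a cylinder approximated with 9 flat sides), circumscribed radius ≈ 12.7 mm, height ≈ 12.7 mm. Slicing at Δz = 4.24 mm — 3 equal slices spanning the solid's height, so layer i sits at z = i·h/3 — gives 3 non-empty perimeters. Each is a 9-segment closed polygon; G0 lifts to the layer z and rapids to the start vertex, then G1 traces the edges.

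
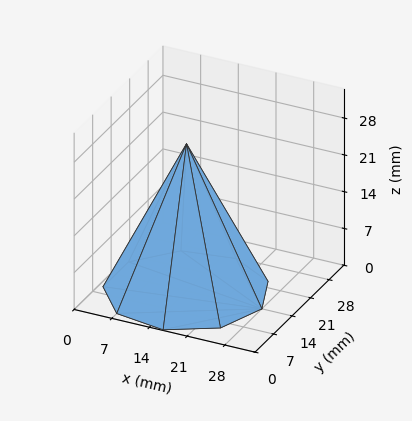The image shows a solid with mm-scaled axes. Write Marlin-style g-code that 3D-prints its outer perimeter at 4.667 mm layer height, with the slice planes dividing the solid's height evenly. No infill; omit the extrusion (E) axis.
Reading the render: the shape is a regular 9-sided pyramid, base circumscribed radius ≈ 14 mm, apex at z ≈ 28 mm (dimensions read to the nearest mm from the axis ticks). For the g-code, the solid's height is divided into equal slices at the stated Δz and each level perimeter traced with G1 moves after a G0 lift.

; perimeter-only toolpath
G21 ; units = mm
G90 ; absolute positioning
G28 ; home
; layer 1
G0 Z4.667
G0 X25.667 Y14.000
G1 X22.938 Y21.499
G1 X16.026 Y25.489
G1 X8.167 Y24.103
G1 X3.037 Y17.990
G1 X3.037 Y10.010
G1 X8.167 Y3.897
G1 X16.026 Y2.511
G1 X22.938 Y6.501
G1 X25.667 Y14.000
; layer 2
G0 Z9.333
G0 X23.333 Y14.000
G1 X21.150 Y19.999
G1 X15.621 Y23.191
G1 X9.333 Y22.083
G1 X5.229 Y17.192
G1 X5.229 Y10.808
G1 X9.333 Y5.917
G1 X15.621 Y4.809
G1 X21.150 Y8.001
G1 X23.333 Y14.000
; layer 3
G0 Z14.000
G0 X21.000 Y14.000
G1 X19.363 Y18.499
G1 X15.216 Y20.893
G1 X10.500 Y20.062
G1 X7.422 Y16.394
G1 X7.422 Y11.606
G1 X10.500 Y7.938
G1 X15.216 Y7.106
G1 X19.363 Y9.501
G1 X21.000 Y14.000
; layer 4
G0 Z18.667
G0 X18.667 Y14.000
G1 X17.575 Y17.000
G1 X14.810 Y18.596
G1 X11.667 Y18.041
G1 X9.615 Y15.596
G1 X9.615 Y12.404
G1 X11.667 Y9.959
G1 X14.810 Y9.404
G1 X17.575 Y11.000
G1 X18.667 Y14.000
; layer 5
G0 Z23.333
G0 X16.333 Y14.000
G1 X15.788 Y15.500
G1 X14.405 Y16.298
G1 X12.833 Y16.021
G1 X11.807 Y14.798
G1 X11.807 Y13.202
G1 X12.833 Y11.979
G1 X14.405 Y11.702
G1 X15.788 Y12.500
G1 X16.333 Y14.000
M2 ; end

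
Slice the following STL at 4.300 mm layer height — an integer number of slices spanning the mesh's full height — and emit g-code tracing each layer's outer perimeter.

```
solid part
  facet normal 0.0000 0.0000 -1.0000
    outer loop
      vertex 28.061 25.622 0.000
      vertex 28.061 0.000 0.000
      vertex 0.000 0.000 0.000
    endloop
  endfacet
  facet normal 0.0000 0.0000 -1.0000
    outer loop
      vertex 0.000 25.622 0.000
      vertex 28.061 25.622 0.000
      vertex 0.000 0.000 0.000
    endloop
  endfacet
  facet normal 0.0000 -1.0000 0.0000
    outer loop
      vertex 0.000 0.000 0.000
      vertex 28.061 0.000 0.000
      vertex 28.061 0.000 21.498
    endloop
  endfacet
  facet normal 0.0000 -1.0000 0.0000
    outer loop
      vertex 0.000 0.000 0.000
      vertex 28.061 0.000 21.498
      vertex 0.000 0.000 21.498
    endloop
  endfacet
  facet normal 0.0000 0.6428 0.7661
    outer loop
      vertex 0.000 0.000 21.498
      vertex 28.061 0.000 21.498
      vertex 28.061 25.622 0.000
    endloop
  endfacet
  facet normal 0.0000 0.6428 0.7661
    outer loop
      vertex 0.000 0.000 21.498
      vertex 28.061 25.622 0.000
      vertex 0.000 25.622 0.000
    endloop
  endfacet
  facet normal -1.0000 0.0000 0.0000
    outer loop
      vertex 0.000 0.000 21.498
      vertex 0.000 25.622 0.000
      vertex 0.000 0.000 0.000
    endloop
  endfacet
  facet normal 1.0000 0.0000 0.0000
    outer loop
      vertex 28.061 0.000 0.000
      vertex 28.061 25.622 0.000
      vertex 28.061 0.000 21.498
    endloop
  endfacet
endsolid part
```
; perimeter-only toolpath
G21 ; units = mm
G90 ; absolute positioning
G28 ; home
; layer 1
G0 Z4.300
G0 X0.000 Y0.000
G1 X28.061 Y0.000
G1 X28.061 Y20.498
G1 X0.000 Y20.498
G1 X0.000 Y0.000
; layer 2
G0 Z8.599
G0 X0.000 Y0.000
G1 X28.061 Y0.000
G1 X28.061 Y15.373
G1 X0.000 Y15.373
G1 X0.000 Y0.000
; layer 3
G0 Z12.899
G0 X0.000 Y0.000
G1 X28.061 Y0.000
G1 X28.061 Y10.249
G1 X0.000 Y10.249
G1 X0.000 Y0.000
; layer 4
G0 Z17.198
G0 X0.000 Y0.000
G1 X28.061 Y0.000
G1 X28.061 Y5.124
G1 X0.000 Y5.124
G1 X0.000 Y0.000
M2 ; end

The solid is a wedge (ramp): 28.1 × 25.6 mm base, rising to 21.5 mm along the y=0 edge and sloping linearly to z=0 at y=25.6. Slicing at Δz = 4.300 mm — 5 equal slices spanning the solid's height, so layer i sits at z = i·h/5 — gives 4 non-empty perimeters. Each is a 4-segment closed polygon; G0 lifts to the layer z and rapids to the start vertex, then G1 traces the edges. The cross-section shrinks linearly with z (the slice at the apex is degenerate and omitted).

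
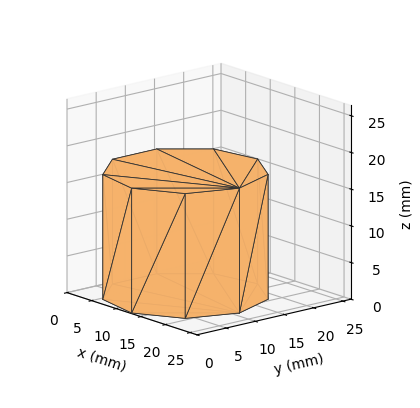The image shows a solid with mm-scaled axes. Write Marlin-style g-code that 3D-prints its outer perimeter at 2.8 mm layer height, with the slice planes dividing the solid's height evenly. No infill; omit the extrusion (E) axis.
Reading the render: the shape is a regular 9-sided prism (a cylinder approximated with 9 flat sides), circumscribed radius ≈ 11 mm, height ≈ 17 mm (dimensions read to the nearest mm from the axis ticks). For the g-code, the solid's height is divided into equal slices at the stated Δz and each level perimeter traced with G1 moves after a G0 lift.

; perimeter-only toolpath
G21 ; units = mm
G90 ; absolute positioning
G28 ; home
; layer 1
G0 Z2.8
G0 X22.0 Y11.0
G1 X19.4 Y18.1
G1 X12.9 Y21.8
G1 X5.5 Y20.5
G1 X0.7 Y14.8
G1 X0.7 Y7.2
G1 X5.5 Y1.5
G1 X12.9 Y0.2
G1 X19.4 Y3.9
G1 X22.0 Y11.0
; layer 2
G0 Z5.7
G0 X22.0 Y11.0
G1 X19.4 Y18.1
G1 X12.9 Y21.8
G1 X5.5 Y20.5
G1 X0.7 Y14.8
G1 X0.7 Y7.2
G1 X5.5 Y1.5
G1 X12.9 Y0.2
G1 X19.4 Y3.9
G1 X22.0 Y11.0
; layer 3
G0 Z8.5
G0 X22.0 Y11.0
G1 X19.4 Y18.1
G1 X12.9 Y21.8
G1 X5.5 Y20.5
G1 X0.7 Y14.8
G1 X0.7 Y7.2
G1 X5.5 Y1.5
G1 X12.9 Y0.2
G1 X19.4 Y3.9
G1 X22.0 Y11.0
; layer 4
G0 Z11.3
G0 X22.0 Y11.0
G1 X19.4 Y18.1
G1 X12.9 Y21.8
G1 X5.5 Y20.5
G1 X0.7 Y14.8
G1 X0.7 Y7.2
G1 X5.5 Y1.5
G1 X12.9 Y0.2
G1 X19.4 Y3.9
G1 X22.0 Y11.0
; layer 5
G0 Z14.2
G0 X22.0 Y11.0
G1 X19.4 Y18.1
G1 X12.9 Y21.8
G1 X5.5 Y20.5
G1 X0.7 Y14.8
G1 X0.7 Y7.2
G1 X5.5 Y1.5
G1 X12.9 Y0.2
G1 X19.4 Y3.9
G1 X22.0 Y11.0
; layer 6
G0 Z17.0
G0 X22.0 Y11.0
G1 X19.4 Y18.1
G1 X12.9 Y21.8
G1 X5.5 Y20.5
G1 X0.7 Y14.8
G1 X0.7 Y7.2
G1 X5.5 Y1.5
G1 X12.9 Y0.2
G1 X19.4 Y3.9
G1 X22.0 Y11.0
M2 ; end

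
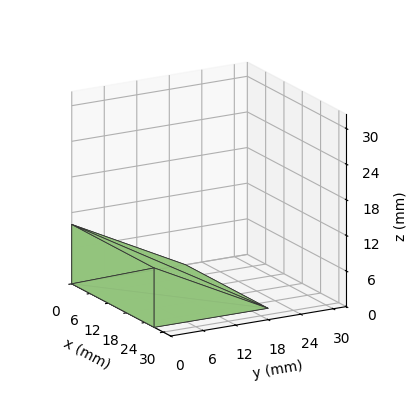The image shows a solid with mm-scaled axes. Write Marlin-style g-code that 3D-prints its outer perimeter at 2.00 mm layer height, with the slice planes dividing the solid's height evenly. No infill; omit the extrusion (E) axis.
Reading the render: the shape is a wedge (ramp): 27 × 21 mm base, rising to 10 mm along the y=0 edge and sloping linearly to z=0 at y=21 (dimensions read to the nearest mm from the axis ticks). For the g-code, the solid's height is divided into equal slices at the stated Δz and each level perimeter traced with G1 moves after a G0 lift.

; perimeter-only toolpath
G21 ; units = mm
G90 ; absolute positioning
G28 ; home
; layer 1
G0 Z2.00
G0 X0.00 Y0.00
G1 X27.00 Y0.00
G1 X27.00 Y16.80
G1 X0.00 Y16.80
G1 X0.00 Y0.00
; layer 2
G0 Z4.00
G0 X0.00 Y0.00
G1 X27.00 Y0.00
G1 X27.00 Y12.60
G1 X0.00 Y12.60
G1 X0.00 Y0.00
; layer 3
G0 Z6.00
G0 X0.00 Y0.00
G1 X27.00 Y0.00
G1 X27.00 Y8.40
G1 X0.00 Y8.40
G1 X0.00 Y0.00
; layer 4
G0 Z8.00
G0 X0.00 Y0.00
G1 X27.00 Y0.00
G1 X27.00 Y4.20
G1 X0.00 Y4.20
G1 X0.00 Y0.00
M2 ; end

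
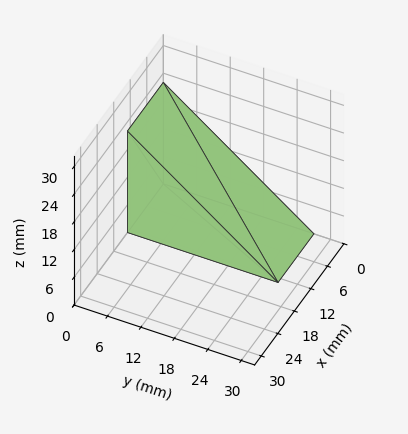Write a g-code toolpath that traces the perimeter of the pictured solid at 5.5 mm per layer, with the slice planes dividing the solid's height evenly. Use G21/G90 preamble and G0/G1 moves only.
Reading the render: the shape is a wedge (ramp): 13 × 27 mm base, rising to 22 mm along the y=0 edge and sloping linearly to z=0 at y=27 (dimensions read to the nearest mm from the axis ticks). For the g-code, the solid's height is divided into equal slices at the stated Δz and each level perimeter traced with G1 moves after a G0 lift.

; perimeter-only toolpath
G21 ; units = mm
G90 ; absolute positioning
G28 ; home
; layer 1
G0 Z5.5
G0 X0.0 Y0.0
G1 X13.0 Y0.0
G1 X13.0 Y20.2
G1 X0.0 Y20.2
G1 X0.0 Y0.0
; layer 2
G0 Z11.0
G0 X0.0 Y0.0
G1 X13.0 Y0.0
G1 X13.0 Y13.5
G1 X0.0 Y13.5
G1 X0.0 Y0.0
; layer 3
G0 Z16.5
G0 X0.0 Y0.0
G1 X13.0 Y0.0
G1 X13.0 Y6.8
G1 X0.0 Y6.8
G1 X0.0 Y0.0
M2 ; end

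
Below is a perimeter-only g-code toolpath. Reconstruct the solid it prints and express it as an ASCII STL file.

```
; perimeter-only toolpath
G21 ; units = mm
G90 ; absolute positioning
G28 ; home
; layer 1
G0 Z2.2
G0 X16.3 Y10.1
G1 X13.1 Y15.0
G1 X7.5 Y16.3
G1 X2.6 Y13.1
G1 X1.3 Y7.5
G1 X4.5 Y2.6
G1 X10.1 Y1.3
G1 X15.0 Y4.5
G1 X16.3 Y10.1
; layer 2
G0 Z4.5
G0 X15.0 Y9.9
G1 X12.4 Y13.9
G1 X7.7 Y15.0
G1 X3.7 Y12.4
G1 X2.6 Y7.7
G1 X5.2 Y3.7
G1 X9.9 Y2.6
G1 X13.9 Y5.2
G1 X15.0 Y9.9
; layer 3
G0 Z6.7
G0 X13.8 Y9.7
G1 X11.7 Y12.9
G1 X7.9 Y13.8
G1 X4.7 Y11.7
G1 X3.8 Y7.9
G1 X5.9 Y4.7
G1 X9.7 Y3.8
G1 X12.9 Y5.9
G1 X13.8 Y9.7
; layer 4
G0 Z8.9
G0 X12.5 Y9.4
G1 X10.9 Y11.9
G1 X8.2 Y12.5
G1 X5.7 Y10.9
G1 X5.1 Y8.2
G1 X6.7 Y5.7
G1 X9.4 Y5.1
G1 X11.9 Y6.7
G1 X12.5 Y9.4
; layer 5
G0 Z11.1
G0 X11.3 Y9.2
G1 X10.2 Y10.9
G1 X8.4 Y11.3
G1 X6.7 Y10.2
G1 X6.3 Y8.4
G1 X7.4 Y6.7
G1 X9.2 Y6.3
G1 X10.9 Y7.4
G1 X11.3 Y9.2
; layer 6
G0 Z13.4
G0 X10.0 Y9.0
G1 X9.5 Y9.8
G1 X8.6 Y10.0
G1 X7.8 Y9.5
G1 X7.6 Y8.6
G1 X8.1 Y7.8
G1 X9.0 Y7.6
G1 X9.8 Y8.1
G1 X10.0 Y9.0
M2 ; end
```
solid part
  facet normal 0.0000 0.0000 -1.0000
    outer loop
      vertex 7.3 17.5 0.0
      vertex 13.8 16.0 0.0
      vertex 17.5 10.3 0.0
    endloop
  endfacet
  facet normal 0.0000 0.0000 -1.0000
    outer loop
      vertex 1.6 13.8 0.0
      vertex 7.3 17.5 0.0
      vertex 17.5 10.3 0.0
    endloop
  endfacet
  facet normal 0.0000 0.0000 -1.0000
    outer loop
      vertex 0.1 7.3 0.0
      vertex 1.6 13.8 0.0
      vertex 17.5 10.3 0.0
    endloop
  endfacet
  facet normal 0.0000 0.0000 -1.0000
    outer loop
      vertex 3.8 1.6 0.0
      vertex 0.1 7.3 0.0
      vertex 17.5 10.3 0.0
    endloop
  endfacet
  facet normal 0.0000 0.0000 -1.0000
    outer loop
      vertex 10.3 0.1 0.0
      vertex 3.8 1.6 0.0
      vertex 17.5 10.3 0.0
    endloop
  endfacet
  facet normal 0.0000 0.0000 -1.0000
    outer loop
      vertex 16.0 3.8 0.0
      vertex 10.3 0.1 0.0
      vertex 17.5 10.3 0.0
    endloop
  endfacet
  facet normal 0.7441 0.4830 0.4614
    outer loop
      vertex 17.5 10.3 0.0
      vertex 13.8 16.0 0.0
      vertex 8.8 8.8 15.6
    endloop
  endfacet
  facet normal 0.1994 0.8639 0.4626
    outer loop
      vertex 13.8 16.0 0.0
      vertex 7.3 17.5 0.0
      vertex 8.8 8.8 15.6
    endloop
  endfacet
  facet normal -0.4830 0.7441 0.4614
    outer loop
      vertex 7.3 17.5 0.0
      vertex 1.6 13.8 0.0
      vertex 8.8 8.8 15.6
    endloop
  endfacet
  facet normal -0.8639 0.1994 0.4626
    outer loop
      vertex 1.6 13.8 0.0
      vertex 0.1 7.3 0.0
      vertex 8.8 8.8 15.6
    endloop
  endfacet
  facet normal -0.7441 -0.4830 0.4614
    outer loop
      vertex 0.1 7.3 0.0
      vertex 3.8 1.6 0.0
      vertex 8.8 8.8 15.6
    endloop
  endfacet
  facet normal -0.1994 -0.8639 0.4626
    outer loop
      vertex 3.8 1.6 0.0
      vertex 10.3 0.1 0.0
      vertex 8.8 8.8 15.6
    endloop
  endfacet
  facet normal 0.4830 -0.7441 0.4614
    outer loop
      vertex 10.3 0.1 0.0
      vertex 16.0 3.8 0.0
      vertex 8.8 8.8 15.6
    endloop
  endfacet
  facet normal 0.8639 -0.1994 0.4626
    outer loop
      vertex 16.0 3.8 0.0
      vertex 17.5 10.3 0.0
      vertex 8.8 8.8 15.6
    endloop
  endfacet
endsolid part

The G0 Z moves step by Δz≈2.2 mm. The G1 loops shrink linearly with z, so the solid tapers from its base footprint up to z≈15.6. Closing with a flat bottom cap and the tapered top and triangulating gives 14 facets — a regular 8-sided pyramid, base circumscribed radius ≈ 8.8 mm, apex at z ≈ 15.6 mm.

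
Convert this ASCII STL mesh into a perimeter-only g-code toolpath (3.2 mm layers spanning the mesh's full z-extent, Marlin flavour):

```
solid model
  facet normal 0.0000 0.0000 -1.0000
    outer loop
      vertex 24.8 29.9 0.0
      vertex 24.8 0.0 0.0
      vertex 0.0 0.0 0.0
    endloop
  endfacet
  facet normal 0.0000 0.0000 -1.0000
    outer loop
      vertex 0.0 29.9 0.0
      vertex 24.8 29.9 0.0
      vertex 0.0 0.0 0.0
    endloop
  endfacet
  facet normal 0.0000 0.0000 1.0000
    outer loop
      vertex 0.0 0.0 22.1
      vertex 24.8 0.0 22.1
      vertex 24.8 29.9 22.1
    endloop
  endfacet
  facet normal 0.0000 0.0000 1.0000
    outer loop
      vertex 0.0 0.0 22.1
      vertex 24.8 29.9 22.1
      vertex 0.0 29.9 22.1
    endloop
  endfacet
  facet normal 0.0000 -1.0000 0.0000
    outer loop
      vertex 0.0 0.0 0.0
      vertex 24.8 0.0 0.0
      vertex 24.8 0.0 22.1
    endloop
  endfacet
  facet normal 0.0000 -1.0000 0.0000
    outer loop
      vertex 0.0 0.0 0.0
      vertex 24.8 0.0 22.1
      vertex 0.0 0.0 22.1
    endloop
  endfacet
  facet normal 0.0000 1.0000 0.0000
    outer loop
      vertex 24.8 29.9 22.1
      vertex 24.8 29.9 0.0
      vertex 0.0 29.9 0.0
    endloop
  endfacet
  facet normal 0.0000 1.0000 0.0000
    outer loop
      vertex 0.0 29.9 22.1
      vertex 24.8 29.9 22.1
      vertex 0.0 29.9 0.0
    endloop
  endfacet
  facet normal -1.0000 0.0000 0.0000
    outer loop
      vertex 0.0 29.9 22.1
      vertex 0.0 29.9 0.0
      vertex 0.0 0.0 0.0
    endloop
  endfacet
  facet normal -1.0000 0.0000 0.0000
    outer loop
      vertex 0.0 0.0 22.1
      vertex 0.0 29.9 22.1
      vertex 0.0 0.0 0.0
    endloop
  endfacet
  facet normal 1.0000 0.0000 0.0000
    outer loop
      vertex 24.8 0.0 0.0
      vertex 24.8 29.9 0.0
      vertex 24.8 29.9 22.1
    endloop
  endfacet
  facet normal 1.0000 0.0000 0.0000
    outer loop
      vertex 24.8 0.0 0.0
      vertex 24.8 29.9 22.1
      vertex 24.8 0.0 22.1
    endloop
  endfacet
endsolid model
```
; perimeter-only toolpath
G21 ; units = mm
G90 ; absolute positioning
G28 ; home
; layer 1
G0 Z3.2
G0 X0.0 Y0.0
G1 X24.8 Y0.0
G1 X24.8 Y29.9
G1 X0.0 Y29.9
G1 X0.0 Y0.0
; layer 2
G0 Z6.3
G0 X0.0 Y0.0
G1 X24.8 Y0.0
G1 X24.8 Y29.9
G1 X0.0 Y29.9
G1 X0.0 Y0.0
; layer 3
G0 Z9.5
G0 X0.0 Y0.0
G1 X24.8 Y0.0
G1 X24.8 Y29.9
G1 X0.0 Y29.9
G1 X0.0 Y0.0
; layer 4
G0 Z12.6
G0 X0.0 Y0.0
G1 X24.8 Y0.0
G1 X24.8 Y29.9
G1 X0.0 Y29.9
G1 X0.0 Y0.0
; layer 5
G0 Z15.8
G0 X0.0 Y0.0
G1 X24.8 Y0.0
G1 X24.8 Y29.9
G1 X0.0 Y29.9
G1 X0.0 Y0.0
; layer 6
G0 Z18.9
G0 X0.0 Y0.0
G1 X24.8 Y0.0
G1 X24.8 Y29.9
G1 X0.0 Y29.9
G1 X0.0 Y0.0
; layer 7
G0 Z22.1
G0 X0.0 Y0.0
G1 X24.8 Y0.0
G1 X24.8 Y29.9
G1 X0.0 Y29.9
G1 X0.0 Y0.0
M2 ; end

The solid is a rectangular box, roughly 24.8 × 29.9 mm footprint and 22.1 mm tall. Slicing at Δz = 3.2 mm — 7 equal slices spanning the solid's height, so layer i sits at z = i·h/7 — gives 7 non-empty perimeters. Each is a 4-segment closed polygon; G0 lifts to the layer z and rapids to the start vertex, then G1 traces the edges.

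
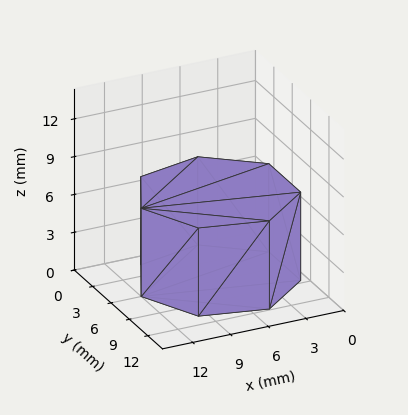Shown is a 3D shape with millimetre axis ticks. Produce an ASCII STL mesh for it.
Reading the render: the shape is a regular 7-sided prism (a cylinder approximated with 7 flat sides), circumscribed radius ≈ 6 mm, height ≈ 7 mm (dimensions read to the nearest mm from the axis ticks). For the STL, each face is triangulated and given an outward normal.

solid part
  facet normal 0.0000 0.0000 -1.0000
    outer loop
      vertex 4.665 11.850 0.000
      vertex 9.741 10.691 0.000
      vertex 12.000 6.000 0.000
    endloop
  endfacet
  facet normal 0.0000 0.0000 -1.0000
    outer loop
      vertex 0.594 8.603 0.000
      vertex 4.665 11.850 0.000
      vertex 12.000 6.000 0.000
    endloop
  endfacet
  facet normal 0.0000 0.0000 -1.0000
    outer loop
      vertex 0.594 3.397 0.000
      vertex 0.594 8.603 0.000
      vertex 12.000 6.000 0.000
    endloop
  endfacet
  facet normal 0.0000 0.0000 -1.0000
    outer loop
      vertex 4.665 0.150 0.000
      vertex 0.594 3.397 0.000
      vertex 12.000 6.000 0.000
    endloop
  endfacet
  facet normal 0.0000 0.0000 -1.0000
    outer loop
      vertex 9.741 1.309 0.000
      vertex 4.665 0.150 0.000
      vertex 12.000 6.000 0.000
    endloop
  endfacet
  facet normal 0.0000 0.0000 1.0000
    outer loop
      vertex 12.000 6.000 7.000
      vertex 9.741 10.691 7.000
      vertex 4.665 11.850 7.000
    endloop
  endfacet
  facet normal 0.0000 0.0000 1.0000
    outer loop
      vertex 12.000 6.000 7.000
      vertex 4.665 11.850 7.000
      vertex 0.594 8.603 7.000
    endloop
  endfacet
  facet normal 0.0000 0.0000 1.0000
    outer loop
      vertex 12.000 6.000 7.000
      vertex 0.594 8.603 7.000
      vertex 0.594 3.397 7.000
    endloop
  endfacet
  facet normal 0.0000 0.0000 1.0000
    outer loop
      vertex 12.000 6.000 7.000
      vertex 0.594 3.397 7.000
      vertex 4.665 0.150 7.000
    endloop
  endfacet
  facet normal 0.0000 0.0000 1.0000
    outer loop
      vertex 12.000 6.000 7.000
      vertex 4.665 0.150 7.000
      vertex 9.741 1.309 7.000
    endloop
  endfacet
  facet normal 0.9010 0.4339 0.0000
    outer loop
      vertex 12.000 6.000 0.000
      vertex 9.741 10.691 0.000
      vertex 9.741 10.691 7.000
    endloop
  endfacet
  facet normal 0.9010 0.4339 0.0000
    outer loop
      vertex 12.000 6.000 0.000
      vertex 9.741 10.691 7.000
      vertex 12.000 6.000 7.000
    endloop
  endfacet
  facet normal 0.2226 0.9749 0.0000
    outer loop
      vertex 9.741 10.691 0.000
      vertex 4.665 11.850 0.000
      vertex 4.665 11.850 7.000
    endloop
  endfacet
  facet normal 0.2226 0.9749 0.0000
    outer loop
      vertex 9.741 10.691 0.000
      vertex 4.665 11.850 7.000
      vertex 9.741 10.691 7.000
    endloop
  endfacet
  facet normal -0.6235 0.7818 0.0000
    outer loop
      vertex 4.665 11.850 0.000
      vertex 0.594 8.603 0.000
      vertex 0.594 8.603 7.000
    endloop
  endfacet
  facet normal -0.6235 0.7818 0.0000
    outer loop
      vertex 4.665 11.850 0.000
      vertex 0.594 8.603 7.000
      vertex 4.665 11.850 7.000
    endloop
  endfacet
  facet normal -1.0000 0.0000 0.0000
    outer loop
      vertex 0.594 8.603 0.000
      vertex 0.594 3.397 0.000
      vertex 0.594 3.397 7.000
    endloop
  endfacet
  facet normal -1.0000 0.0000 0.0000
    outer loop
      vertex 0.594 8.603 0.000
      vertex 0.594 3.397 7.000
      vertex 0.594 8.603 7.000
    endloop
  endfacet
  facet normal -0.6235 -0.7818 0.0000
    outer loop
      vertex 0.594 3.397 0.000
      vertex 4.665 0.150 0.000
      vertex 4.665 0.150 7.000
    endloop
  endfacet
  facet normal -0.6235 -0.7818 0.0000
    outer loop
      vertex 0.594 3.397 0.000
      vertex 4.665 0.150 7.000
      vertex 0.594 3.397 7.000
    endloop
  endfacet
  facet normal 0.2226 -0.9749 0.0000
    outer loop
      vertex 4.665 0.150 0.000
      vertex 9.741 1.309 0.000
      vertex 9.741 1.309 7.000
    endloop
  endfacet
  facet normal 0.2226 -0.9749 0.0000
    outer loop
      vertex 4.665 0.150 0.000
      vertex 9.741 1.309 7.000
      vertex 4.665 0.150 7.000
    endloop
  endfacet
  facet normal 0.9010 -0.4339 0.0000
    outer loop
      vertex 9.741 1.309 0.000
      vertex 12.000 6.000 0.000
      vertex 12.000 6.000 7.000
    endloop
  endfacet
  facet normal 0.9010 -0.4339 0.0000
    outer loop
      vertex 9.741 1.309 0.000
      vertex 12.000 6.000 7.000
      vertex 9.741 1.309 7.000
    endloop
  endfacet
endsolid part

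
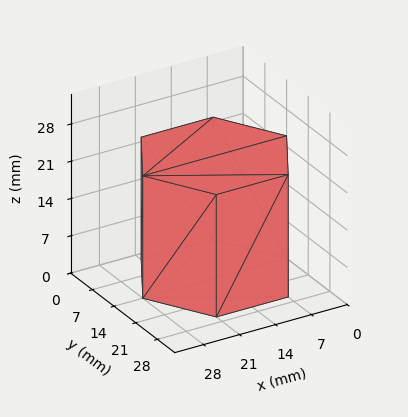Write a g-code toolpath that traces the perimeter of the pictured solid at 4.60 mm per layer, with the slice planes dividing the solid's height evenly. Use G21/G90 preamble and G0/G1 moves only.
Reading the render: the shape is a regular 6-sided prism (a cylinder approximated with 6 flat sides), circumscribed radius ≈ 14 mm, height ≈ 23 mm (dimensions read to the nearest mm from the axis ticks). For the g-code, the solid's height is divided into equal slices at the stated Δz and each level perimeter traced with G1 moves after a G0 lift.

; perimeter-only toolpath
G21 ; units = mm
G90 ; absolute positioning
G28 ; home
; layer 1
G0 Z4.60
G0 X28.00 Y14.00
G1 X21.00 Y26.12
G1 X7.00 Y26.12
G1 X0.00 Y14.00
G1 X7.00 Y1.88
G1 X21.00 Y1.88
G1 X28.00 Y14.00
; layer 2
G0 Z9.20
G0 X28.00 Y14.00
G1 X21.00 Y26.12
G1 X7.00 Y26.12
G1 X0.00 Y14.00
G1 X7.00 Y1.88
G1 X21.00 Y1.88
G1 X28.00 Y14.00
; layer 3
G0 Z13.80
G0 X28.00 Y14.00
G1 X21.00 Y26.12
G1 X7.00 Y26.12
G1 X0.00 Y14.00
G1 X7.00 Y1.88
G1 X21.00 Y1.88
G1 X28.00 Y14.00
; layer 4
G0 Z18.40
G0 X28.00 Y14.00
G1 X21.00 Y26.12
G1 X7.00 Y26.12
G1 X0.00 Y14.00
G1 X7.00 Y1.88
G1 X21.00 Y1.88
G1 X28.00 Y14.00
; layer 5
G0 Z23.00
G0 X28.00 Y14.00
G1 X21.00 Y26.12
G1 X7.00 Y26.12
G1 X0.00 Y14.00
G1 X7.00 Y1.88
G1 X21.00 Y1.88
G1 X28.00 Y14.00
M2 ; end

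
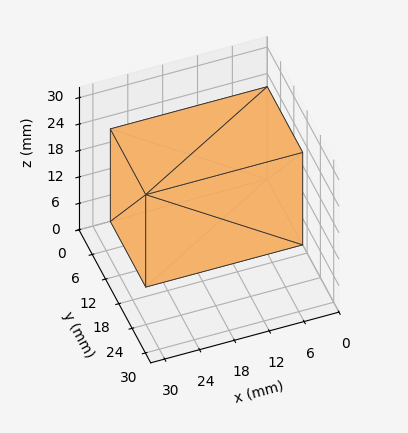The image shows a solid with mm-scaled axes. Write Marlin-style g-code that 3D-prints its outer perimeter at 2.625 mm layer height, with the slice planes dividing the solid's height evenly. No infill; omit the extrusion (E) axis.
Reading the render: the shape is a rectangular box, roughly 27 × 16 mm footprint and 21 mm tall (dimensions read to the nearest mm from the axis ticks). For the g-code, the solid's height is divided into equal slices at the stated Δz and each level perimeter traced with G1 moves after a G0 lift.

; perimeter-only toolpath
G21 ; units = mm
G90 ; absolute positioning
G28 ; home
; layer 1
G0 Z2.625
G0 X0.000 Y0.000
G1 X27.000 Y0.000
G1 X27.000 Y16.000
G1 X0.000 Y16.000
G1 X0.000 Y0.000
; layer 2
G0 Z5.250
G0 X0.000 Y0.000
G1 X27.000 Y0.000
G1 X27.000 Y16.000
G1 X0.000 Y16.000
G1 X0.000 Y0.000
; layer 3
G0 Z7.875
G0 X0.000 Y0.000
G1 X27.000 Y0.000
G1 X27.000 Y16.000
G1 X0.000 Y16.000
G1 X0.000 Y0.000
; layer 4
G0 Z10.500
G0 X0.000 Y0.000
G1 X27.000 Y0.000
G1 X27.000 Y16.000
G1 X0.000 Y16.000
G1 X0.000 Y0.000
; layer 5
G0 Z13.125
G0 X0.000 Y0.000
G1 X27.000 Y0.000
G1 X27.000 Y16.000
G1 X0.000 Y16.000
G1 X0.000 Y0.000
; layer 6
G0 Z15.750
G0 X0.000 Y0.000
G1 X27.000 Y0.000
G1 X27.000 Y16.000
G1 X0.000 Y16.000
G1 X0.000 Y0.000
; layer 7
G0 Z18.375
G0 X0.000 Y0.000
G1 X27.000 Y0.000
G1 X27.000 Y16.000
G1 X0.000 Y16.000
G1 X0.000 Y0.000
; layer 8
G0 Z21.000
G0 X0.000 Y0.000
G1 X27.000 Y0.000
G1 X27.000 Y16.000
G1 X0.000 Y16.000
G1 X0.000 Y0.000
M2 ; end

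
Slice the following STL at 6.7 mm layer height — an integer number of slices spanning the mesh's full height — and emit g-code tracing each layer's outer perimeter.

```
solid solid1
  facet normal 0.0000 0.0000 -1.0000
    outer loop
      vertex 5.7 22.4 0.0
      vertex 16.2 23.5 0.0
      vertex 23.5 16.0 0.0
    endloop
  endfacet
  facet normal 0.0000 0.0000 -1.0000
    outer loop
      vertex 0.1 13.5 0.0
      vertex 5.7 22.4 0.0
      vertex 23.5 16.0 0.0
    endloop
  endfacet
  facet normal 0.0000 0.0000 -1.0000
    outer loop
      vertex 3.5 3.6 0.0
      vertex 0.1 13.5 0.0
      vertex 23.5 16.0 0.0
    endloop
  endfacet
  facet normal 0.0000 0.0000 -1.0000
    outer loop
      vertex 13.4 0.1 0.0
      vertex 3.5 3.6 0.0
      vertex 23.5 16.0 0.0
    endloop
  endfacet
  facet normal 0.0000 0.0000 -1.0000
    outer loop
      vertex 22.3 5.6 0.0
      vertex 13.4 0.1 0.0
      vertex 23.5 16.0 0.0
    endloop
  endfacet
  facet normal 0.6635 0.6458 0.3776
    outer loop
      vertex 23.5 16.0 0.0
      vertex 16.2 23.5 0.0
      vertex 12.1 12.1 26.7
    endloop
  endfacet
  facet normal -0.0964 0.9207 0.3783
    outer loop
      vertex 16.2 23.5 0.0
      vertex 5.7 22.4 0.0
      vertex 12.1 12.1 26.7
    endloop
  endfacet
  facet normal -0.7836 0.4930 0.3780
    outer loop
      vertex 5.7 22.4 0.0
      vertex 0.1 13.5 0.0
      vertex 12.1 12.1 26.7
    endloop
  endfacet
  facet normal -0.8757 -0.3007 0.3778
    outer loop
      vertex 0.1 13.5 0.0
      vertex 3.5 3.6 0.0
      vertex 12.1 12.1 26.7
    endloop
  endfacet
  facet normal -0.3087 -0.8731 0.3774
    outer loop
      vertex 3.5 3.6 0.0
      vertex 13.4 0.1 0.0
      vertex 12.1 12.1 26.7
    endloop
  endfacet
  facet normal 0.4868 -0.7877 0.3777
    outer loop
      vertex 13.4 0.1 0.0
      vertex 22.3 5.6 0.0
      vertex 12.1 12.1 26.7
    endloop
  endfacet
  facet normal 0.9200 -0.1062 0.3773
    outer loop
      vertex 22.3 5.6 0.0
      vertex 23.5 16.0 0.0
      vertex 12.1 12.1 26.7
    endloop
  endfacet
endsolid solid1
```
; perimeter-only toolpath
G21 ; units = mm
G90 ; absolute positioning
G28 ; home
; layer 1
G0 Z6.7
G0 X20.6 Y15.0
G1 X15.2 Y20.6
G1 X7.3 Y19.8
G1 X3.1 Y13.2
G1 X5.7 Y5.7
G1 X13.1 Y3.1
G1 X19.8 Y7.2
G1 X20.6 Y15.0
; layer 2
G0 Z13.3
G0 X17.8 Y14.1
G1 X14.1 Y17.8
G1 X8.9 Y17.2
G1 X6.1 Y12.8
G1 X7.8 Y7.8
G1 X12.8 Y6.1
G1 X17.2 Y8.8
G1 X17.8 Y14.1
; layer 3
G0 Z20.0
G0 X14.9 Y13.1
G1 X13.1 Y14.9
G1 X10.5 Y14.7
G1 X9.1 Y12.4
G1 X9.9 Y10.0
G1 X12.4 Y9.1
G1 X14.6 Y10.5
G1 X14.9 Y13.1
M2 ; end

The solid is a regular 7-sided pyramid, base circumscribed radius ≈ 12.1 mm, apex at z ≈ 26.7 mm. Slicing at Δz = 6.7 mm — 4 equal slices spanning the solid's height, so layer i sits at z = i·h/4 — gives 3 non-empty perimeters. Each is a 7-segment closed polygon; G0 lifts to the layer z and rapids to the start vertex, then G1 traces the edges. The cross-section shrinks linearly with z (the slice at the apex is degenerate and omitted).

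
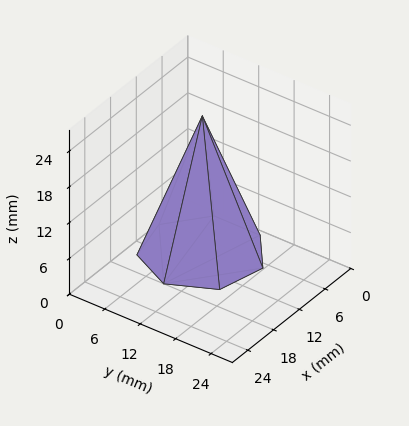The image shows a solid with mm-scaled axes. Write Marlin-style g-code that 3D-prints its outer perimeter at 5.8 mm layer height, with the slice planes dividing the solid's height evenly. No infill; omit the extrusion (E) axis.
Reading the render: the shape is a regular 7-sided pyramid, base circumscribed radius ≈ 9 mm, apex at z ≈ 23 mm (dimensions read to the nearest mm from the axis ticks). For the g-code, the solid's height is divided into equal slices at the stated Δz and each level perimeter traced with G1 moves after a G0 lift.

; perimeter-only toolpath
G21 ; units = mm
G90 ; absolute positioning
G28 ; home
; layer 1
G0 Z5.8
G0 X15.8 Y9.0
G1 X13.2 Y14.2
G1 X7.5 Y15.6
G1 X2.9 Y11.9
G1 X2.9 Y6.1
G1 X7.5 Y2.4
G1 X13.2 Y3.8
G1 X15.8 Y9.0
; layer 2
G0 Z11.5
G0 X13.5 Y9.0
G1 X11.8 Y12.5
G1 X8.0 Y13.4
G1 X5.0 Y10.9
G1 X5.0 Y7.0
G1 X8.0 Y4.6
G1 X11.8 Y5.5
G1 X13.5 Y9.0
; layer 3
G0 Z17.2
G0 X11.2 Y9.0
G1 X10.4 Y10.8
G1 X8.5 Y11.2
G1 X7.0 Y10.0
G1 X7.0 Y8.0
G1 X8.5 Y6.8
G1 X10.4 Y7.2
G1 X11.2 Y9.0
M2 ; end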